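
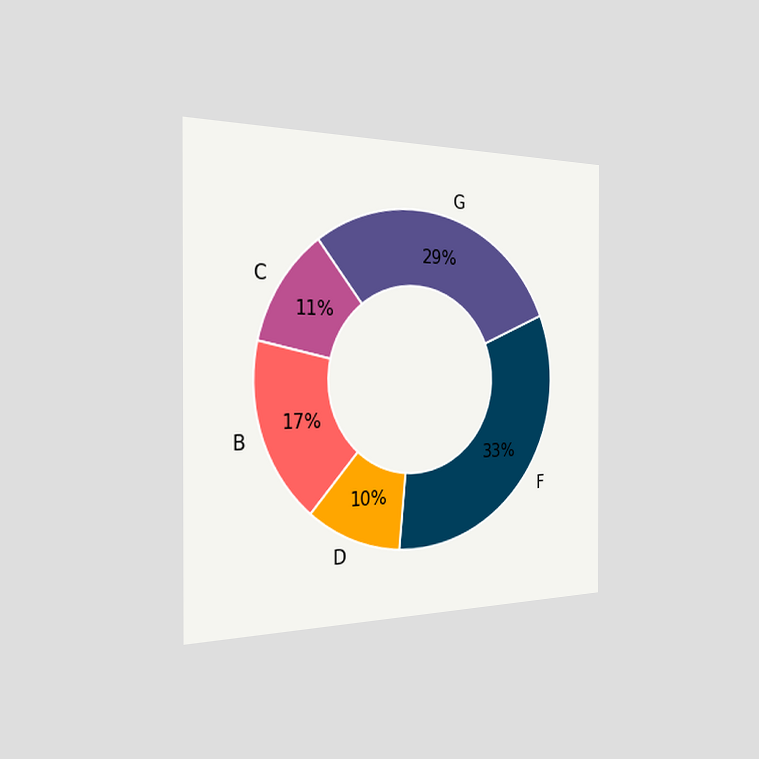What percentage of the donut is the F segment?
The chart is viewed slightly from the left. The F segment takes up 33% of the ring.

33%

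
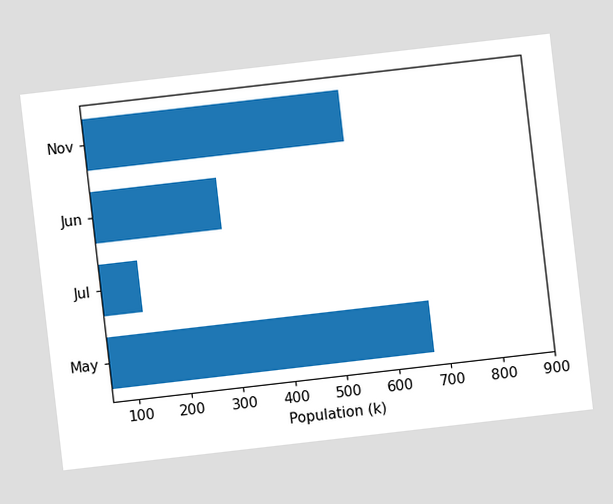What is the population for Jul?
126k

The chart is tilted about 7° counter-clockwise. Reading along the chart's x-axis, the Jul bar reaches 126k.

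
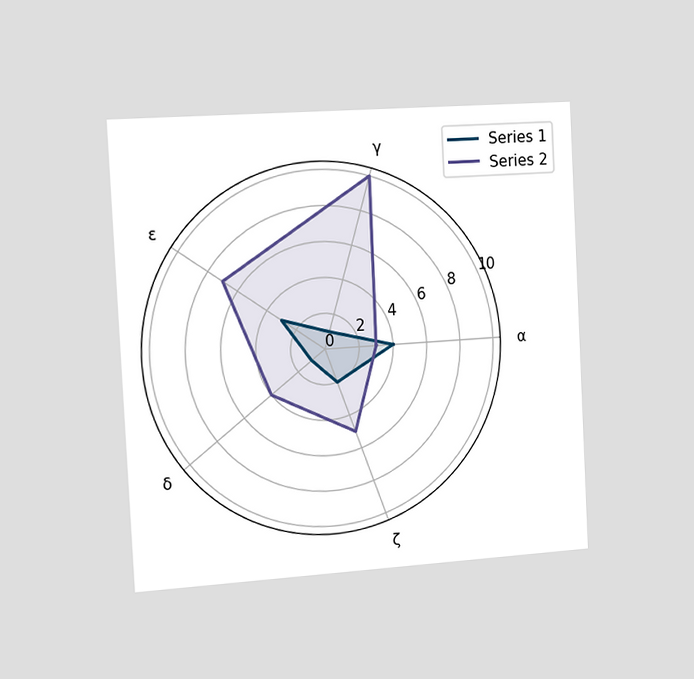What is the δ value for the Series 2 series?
The chart is tilted about 3° counter-clockwise and viewed slightly from the left. On the δ axis, Series 2 reaches 4.

4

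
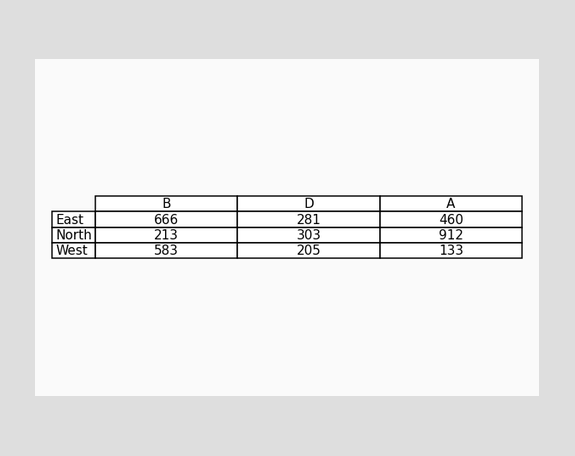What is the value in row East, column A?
460

The (East, A) cell reads 460.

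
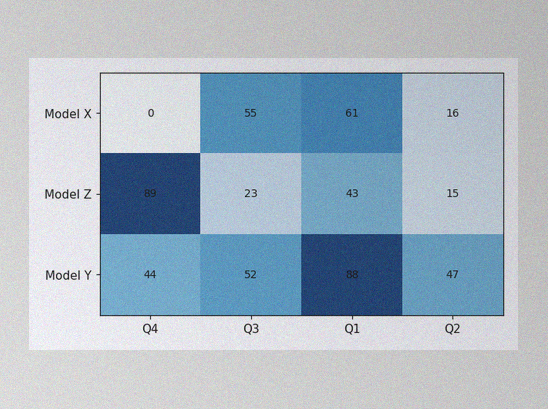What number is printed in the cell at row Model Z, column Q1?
43

The image has some photo noise and uneven lighting. The (Model Z, Q1) cell reads 43.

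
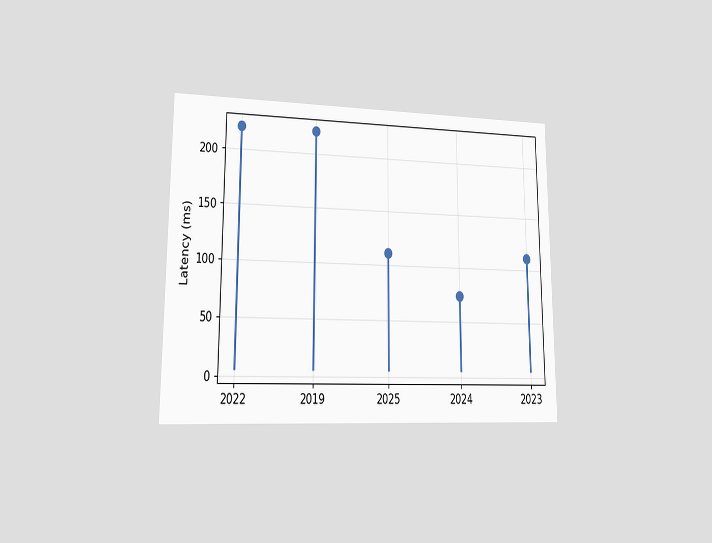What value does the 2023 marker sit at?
The chart is viewed at a slight angle. The 2023 marker sits at 111ms.

111ms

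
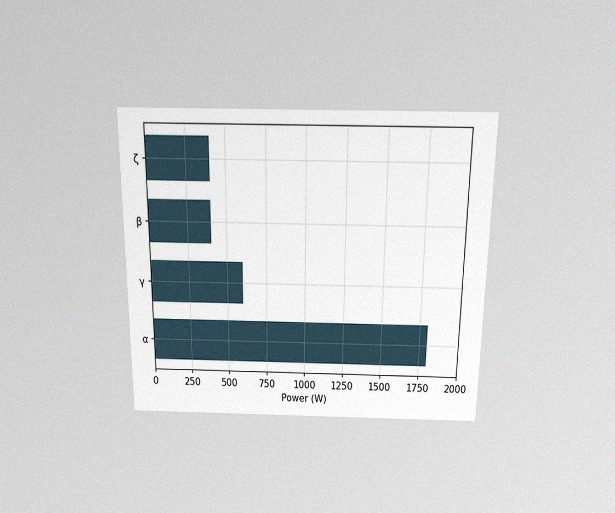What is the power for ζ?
The chart is viewed slightly from above, with some photo noise. Reading along the chart's x-axis, the ζ bar reaches 400W.

400W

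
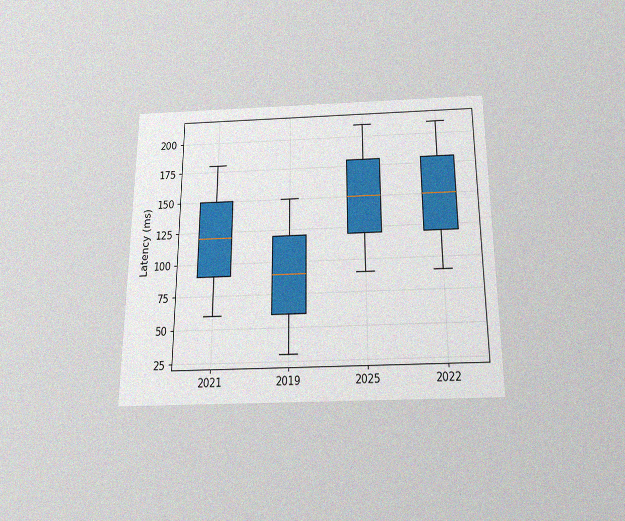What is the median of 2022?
150ms

The chart is viewed slightly from below, with some photo noise. The median line in the 2022 box sits at 150ms.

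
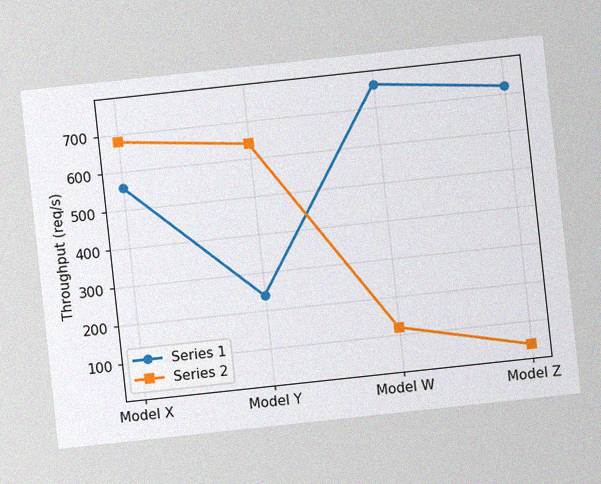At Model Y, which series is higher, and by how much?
Series 2, by 400req/s

The chart is tilted about 6° counter-clockwise, with some photo noise. At Model Y, Series 2 sits above the other line by 400req/s.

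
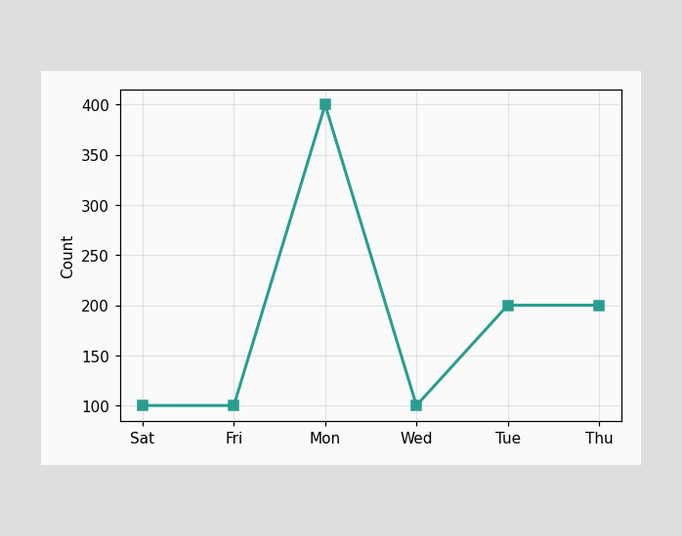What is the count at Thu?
200

At Thu, the line is at 200.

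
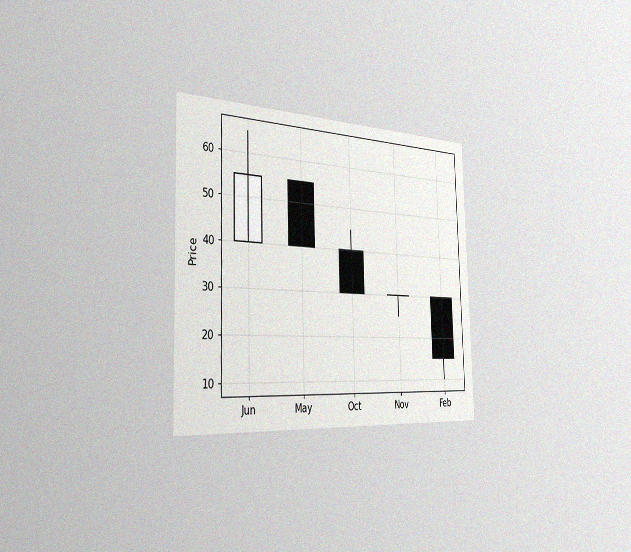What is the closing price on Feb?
15

The chart is viewed slightly from the left, with some photo noise. The Feb candle closes at 15.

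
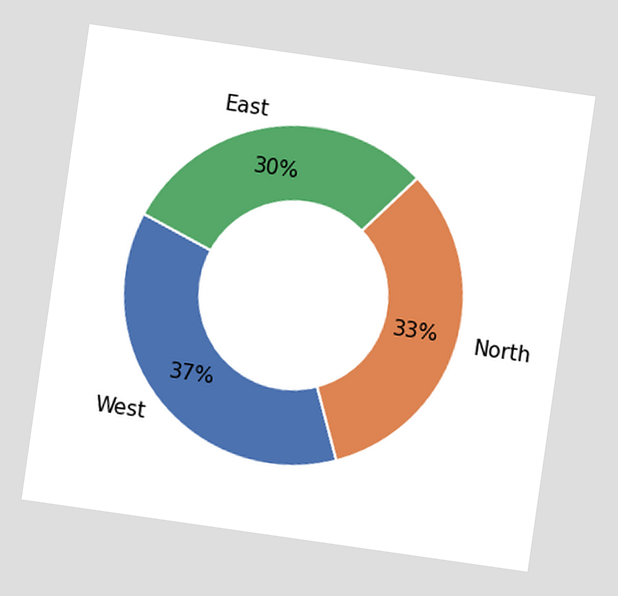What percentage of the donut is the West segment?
37%

The chart is tilted about 8° clockwise. The West segment takes up 37% of the ring.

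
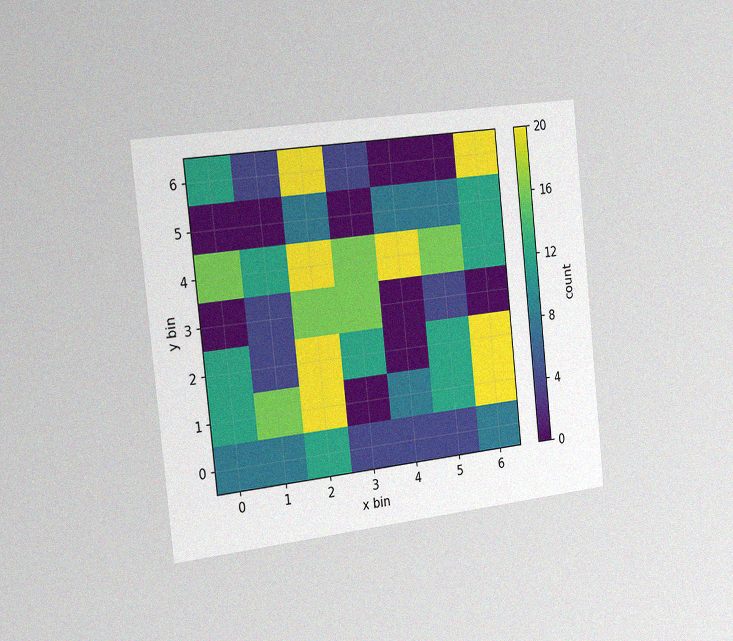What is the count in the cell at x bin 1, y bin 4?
12

The chart is tilted about 6° counter-clockwise and viewed slightly from the left, with some photo noise. Matching the cell (1, 4) against the colorbar gives 12.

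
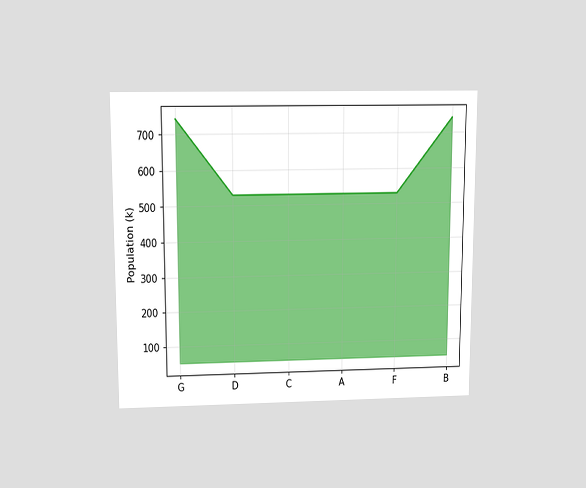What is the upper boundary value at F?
The chart is viewed slightly from above. At F the upper boundary is at 530k.

530k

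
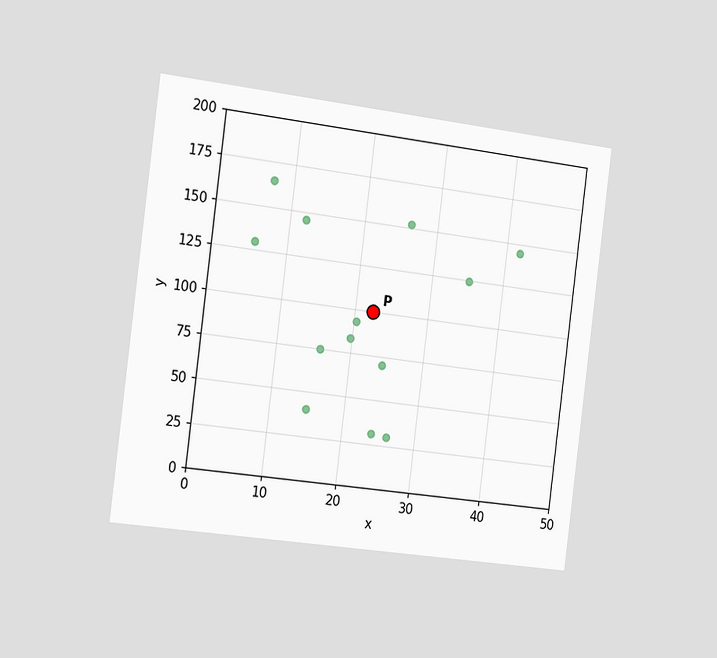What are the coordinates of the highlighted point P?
The chart is tilted about 7° clockwise and viewed slightly from the left. Following the gridlines from P to each axis, P sits at (22.5, 100).

(22.5, 100)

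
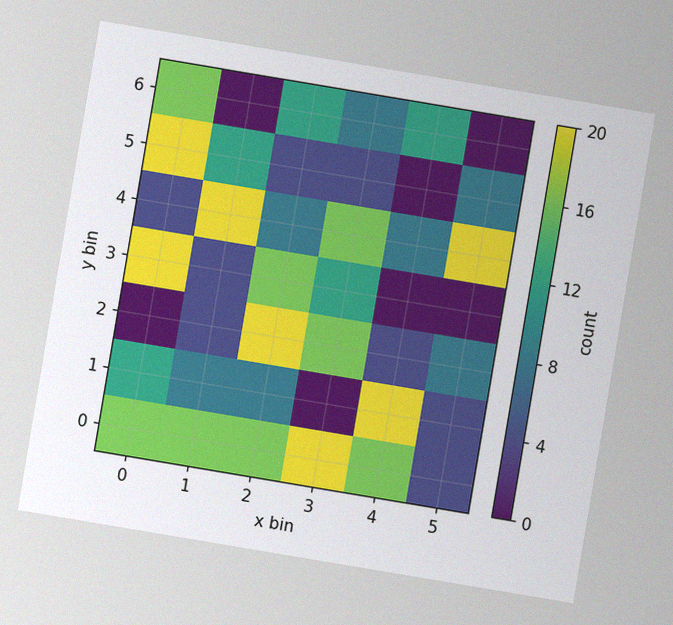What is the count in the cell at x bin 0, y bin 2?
The chart is tilted about 10° clockwise, with some photo noise. Matching the cell (0, 2) against the colorbar gives 0.

0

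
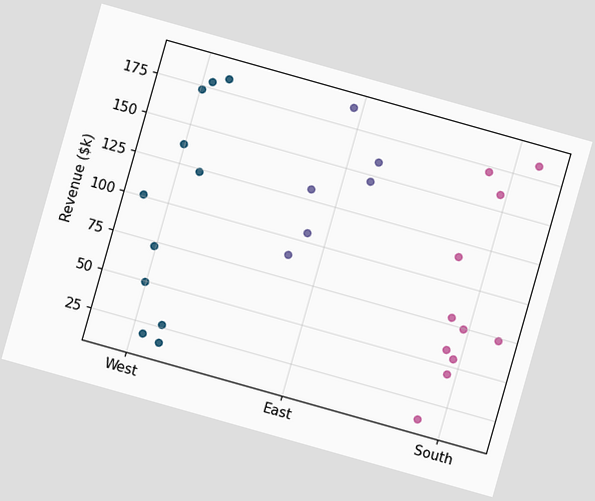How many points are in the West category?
The chart is tilted about 16° clockwise. Counting the markers in the West column gives 11.

11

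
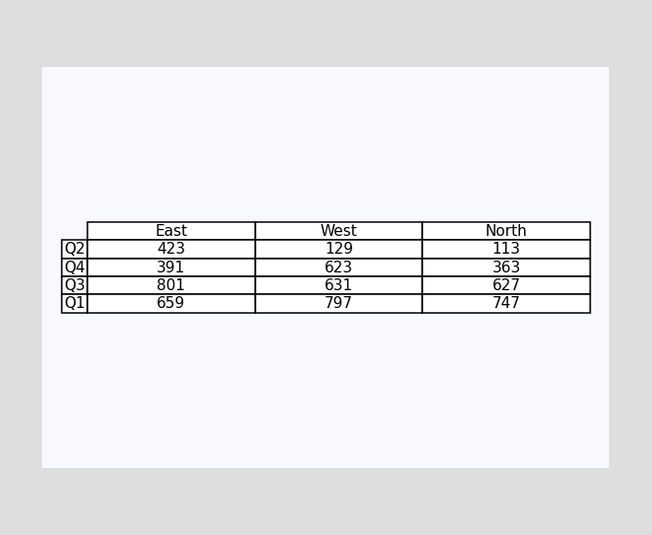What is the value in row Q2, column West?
The (Q2, West) cell reads 129.

129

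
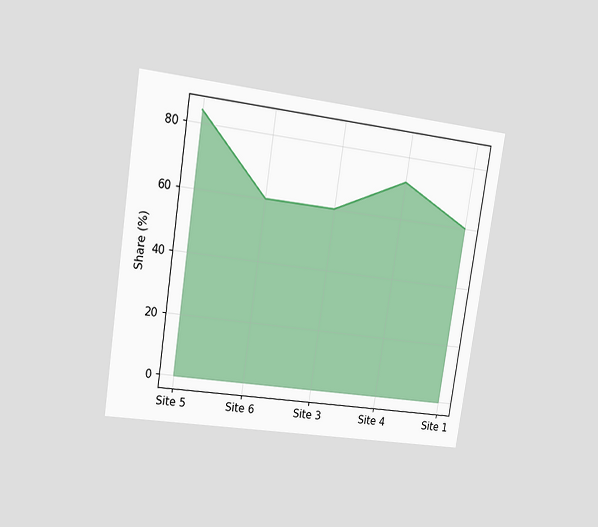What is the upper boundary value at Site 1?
60%

The chart is tilted about 8° clockwise and viewed at a slight angle. At Site 1 the upper boundary is at 60%.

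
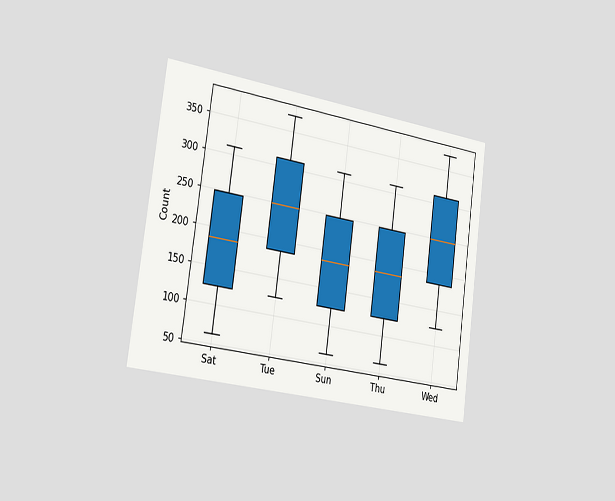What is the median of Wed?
248

The chart is tilted about 8° clockwise and viewed slightly from the left. The median line in the Wed box sits at 248.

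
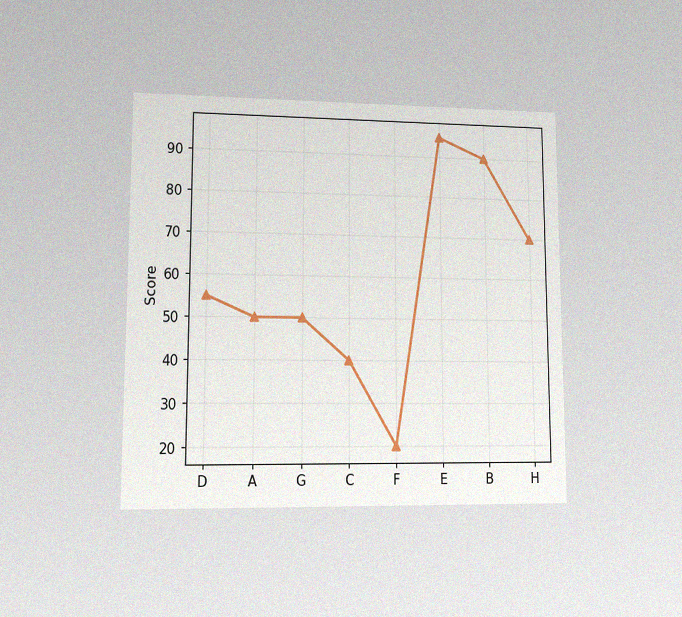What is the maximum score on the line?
The chart is viewed at a slight angle, with some photo noise. The highest point is at E, and reading across to the y-axis gives 95.

95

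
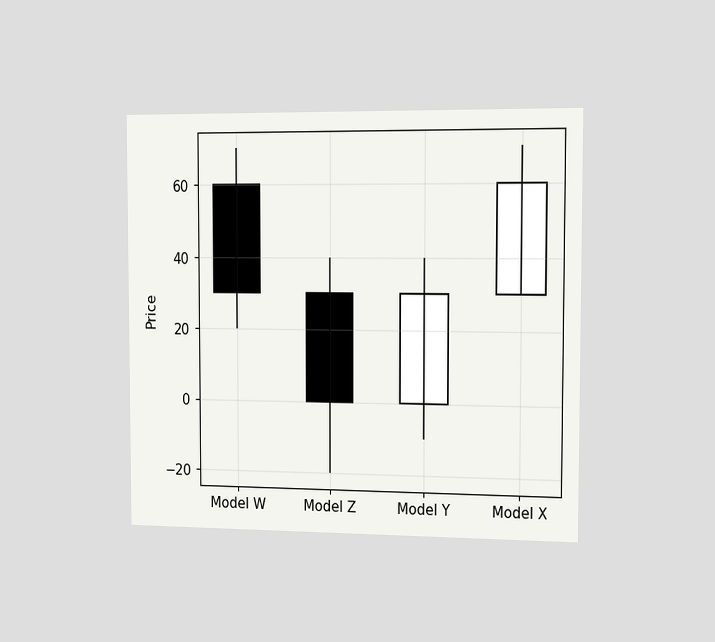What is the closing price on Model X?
60

The chart is viewed slightly from the right. The Model X candle closes at 60.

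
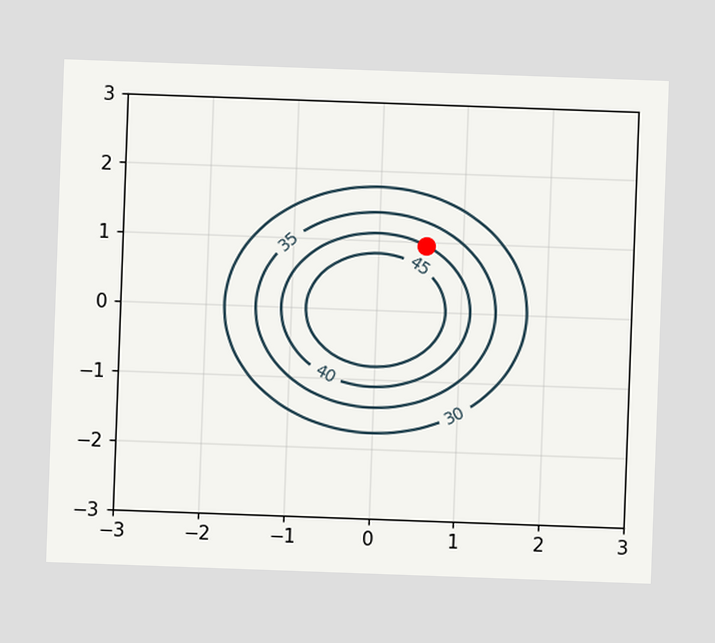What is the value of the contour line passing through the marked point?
The chart is tilted about 2° clockwise. The marked point sits on the contour labelled 40.

40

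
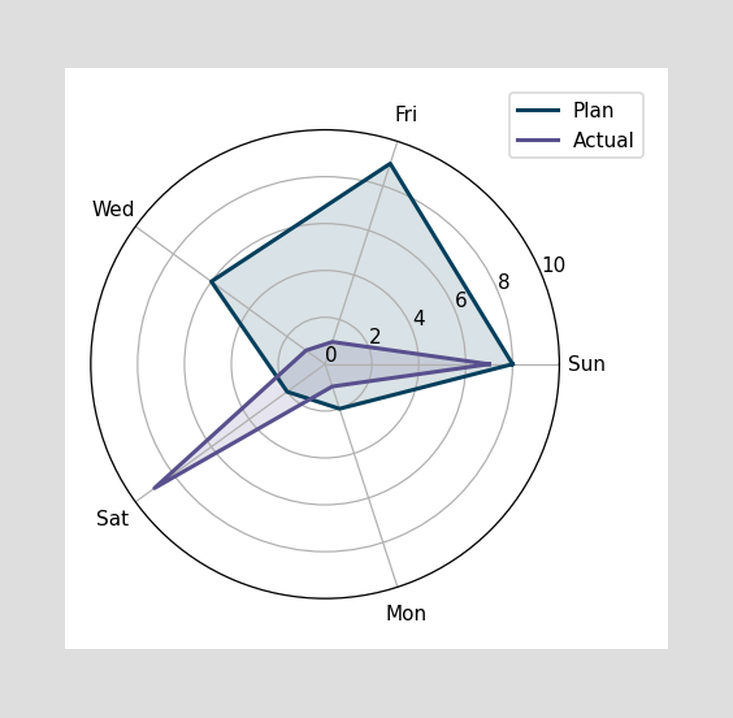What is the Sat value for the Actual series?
9

On the Sat axis, Actual reaches 9.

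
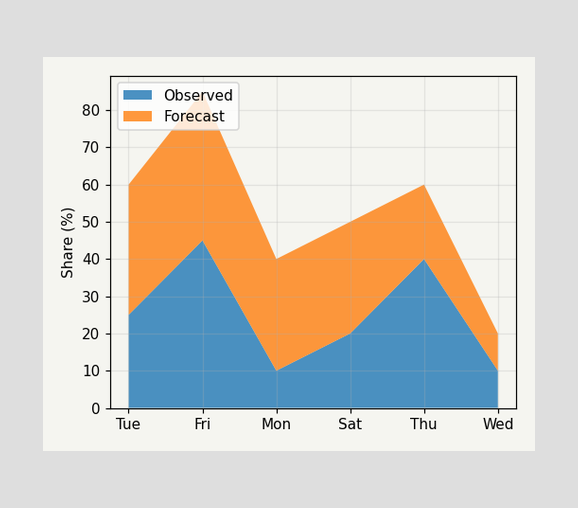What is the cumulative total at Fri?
85%

The stacked total at Fri reaches 85%.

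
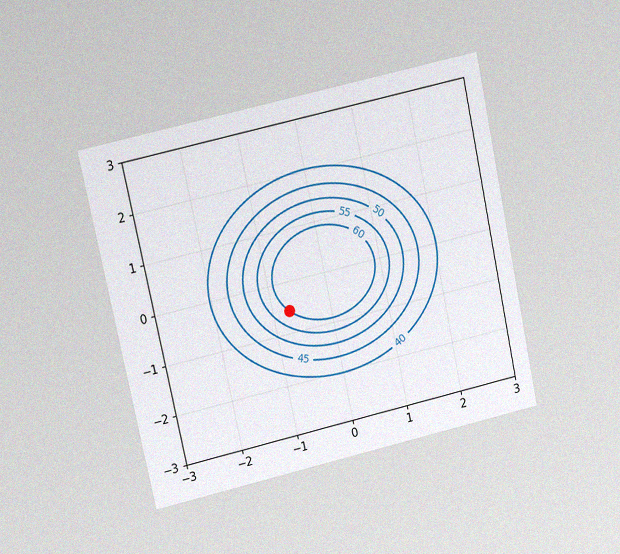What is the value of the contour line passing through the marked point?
The chart is tilted about 12° counter-clockwise and viewed at a slight angle, with some photo noise. The marked point sits on the contour labelled 60.

60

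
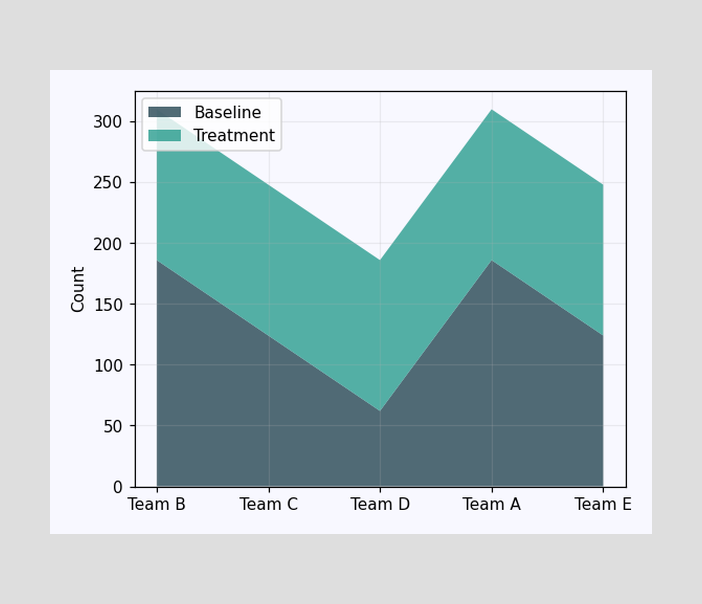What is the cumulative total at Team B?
The stacked total at Team B reaches 310.

310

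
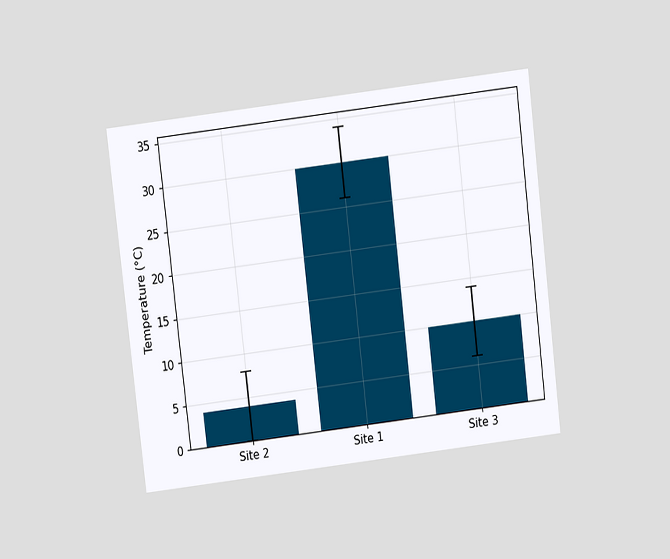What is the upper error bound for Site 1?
34°C

The chart is tilted about 7° counter-clockwise and viewed slightly from above. The Site 1 bar's upper whisker reaches 34°C.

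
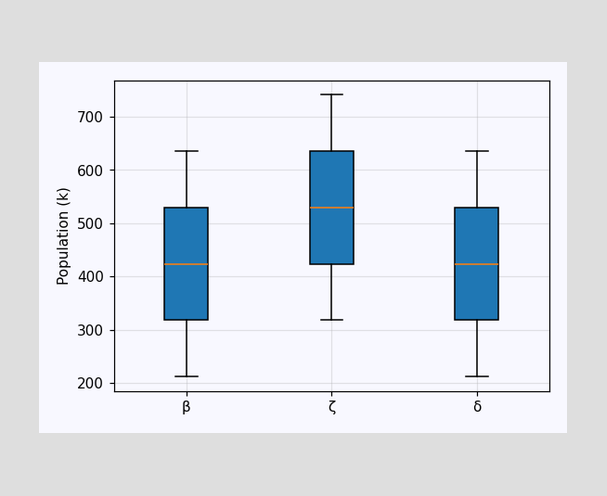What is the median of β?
The median line in the β box sits at 424k.

424k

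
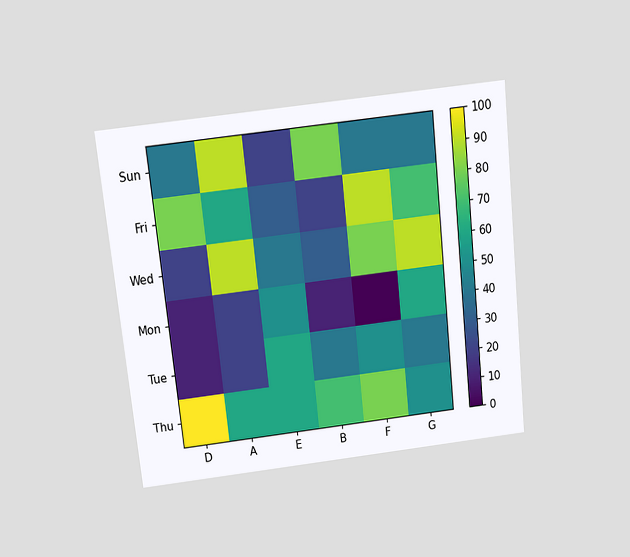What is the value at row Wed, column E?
40

The chart is tilted about 6° counter-clockwise and viewed slightly from above. Matching cell (Wed, E) against the colorbar gives 40.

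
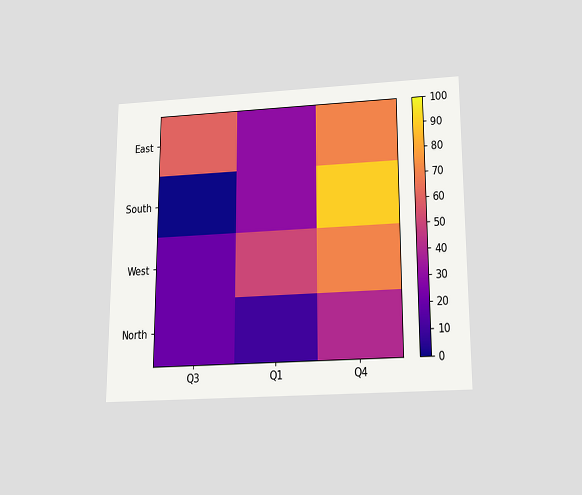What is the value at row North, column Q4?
40

The chart is viewed slightly from below. Matching cell (North, Q4) against the colorbar gives 40.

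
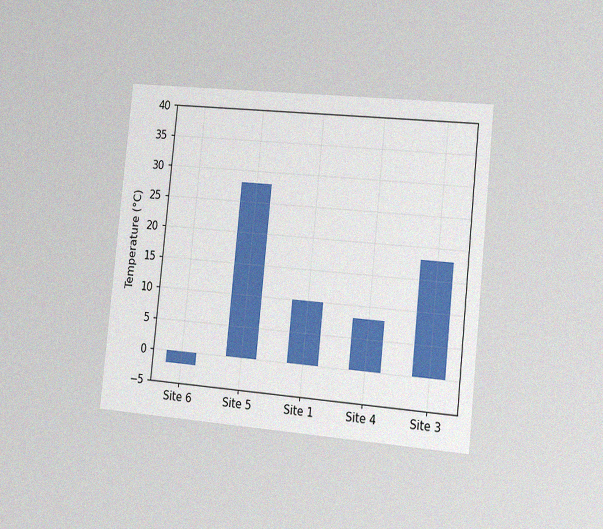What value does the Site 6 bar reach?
-2°C

The chart is tilted about 6° clockwise and viewed slightly from the right, with some photo noise. Reading along the chart's y-axis, the Site 6 bar reaches -2°C.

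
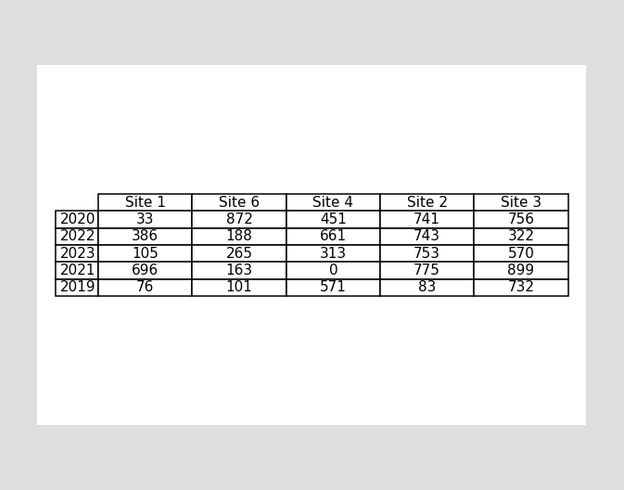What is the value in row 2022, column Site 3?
322

The (2022, Site 3) cell reads 322.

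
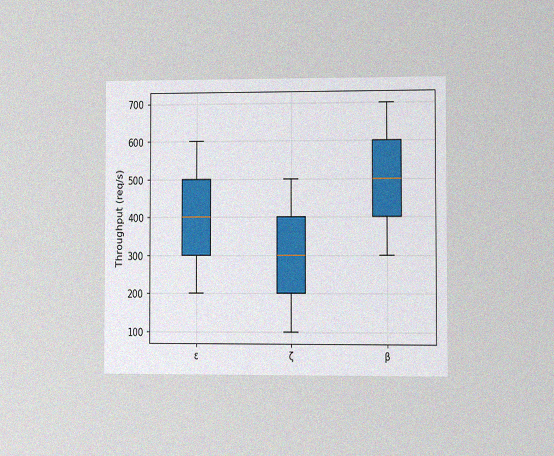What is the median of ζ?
The chart is viewed at a slight angle, with some photo noise. The median line in the ζ box sits at 300req/s.

300req/s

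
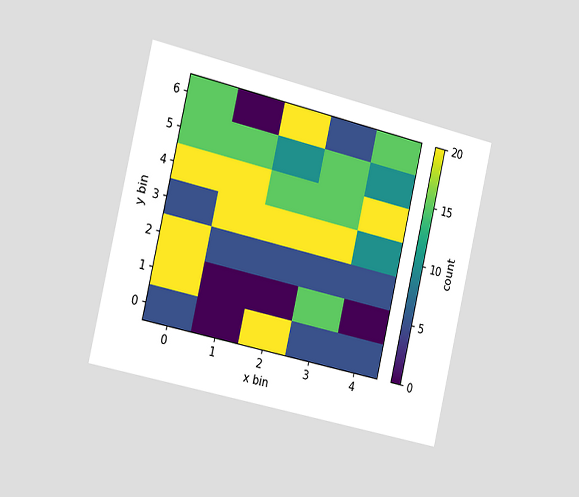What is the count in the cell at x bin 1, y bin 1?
0

The chart is tilted about 13° clockwise and viewed slightly from the left. Matching the cell (1, 1) against the colorbar gives 0.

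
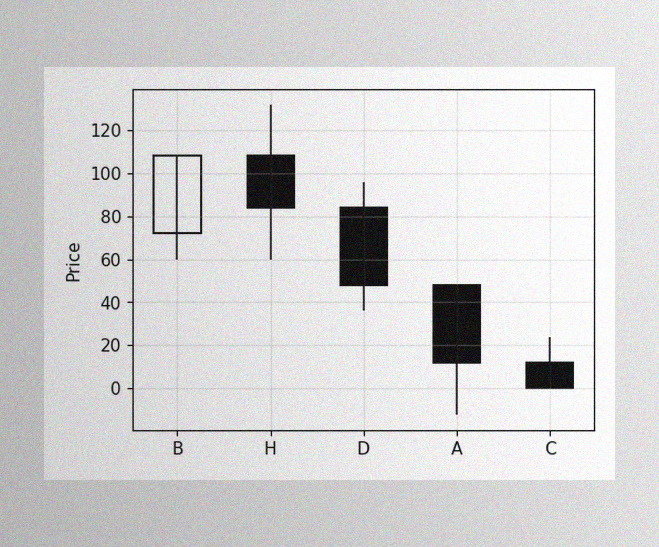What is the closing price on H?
The image has some photo noise and uneven lighting. The H candle closes at 84.

84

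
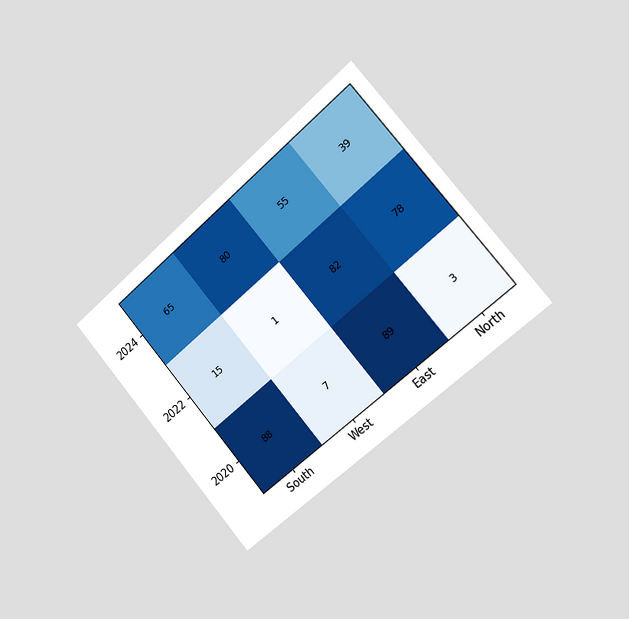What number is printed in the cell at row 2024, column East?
The chart is tilted about 41° counter-clockwise and viewed slightly from the right. The (2024, East) cell reads 55.

55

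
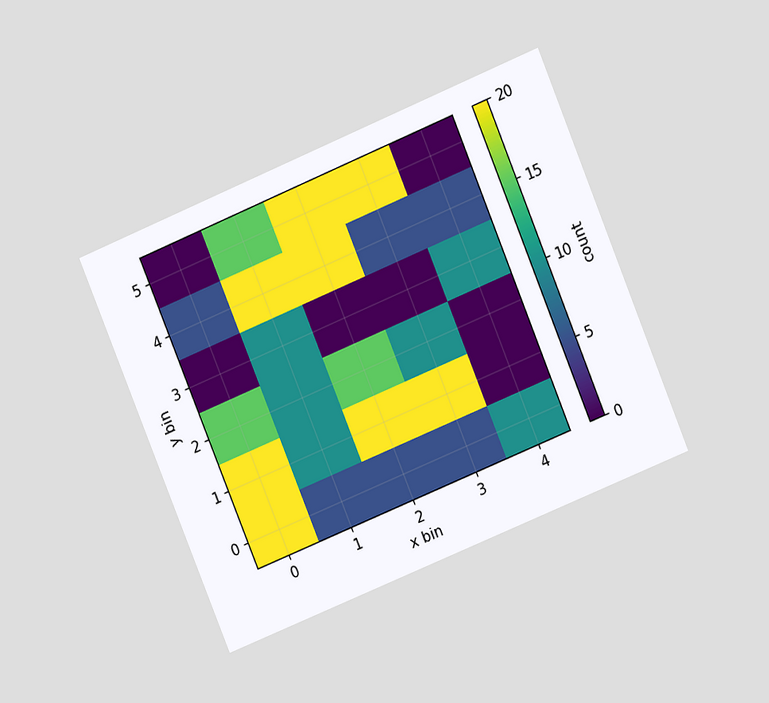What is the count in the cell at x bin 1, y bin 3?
10

The chart is tilted about 22° counter-clockwise and viewed at a slight angle. Matching the cell (1, 3) against the colorbar gives 10.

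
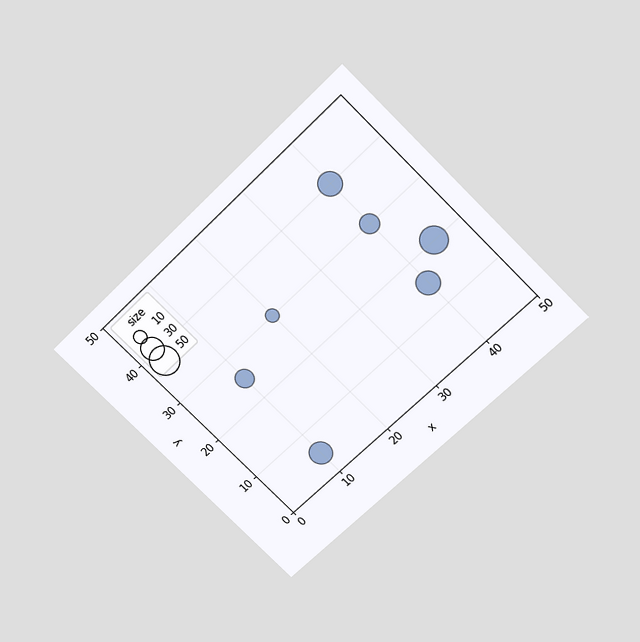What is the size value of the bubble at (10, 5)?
30

The chart is tilted about 45° counter-clockwise and viewed slightly from above. Matching the bubble at (10, 5) against the size legend gives 30.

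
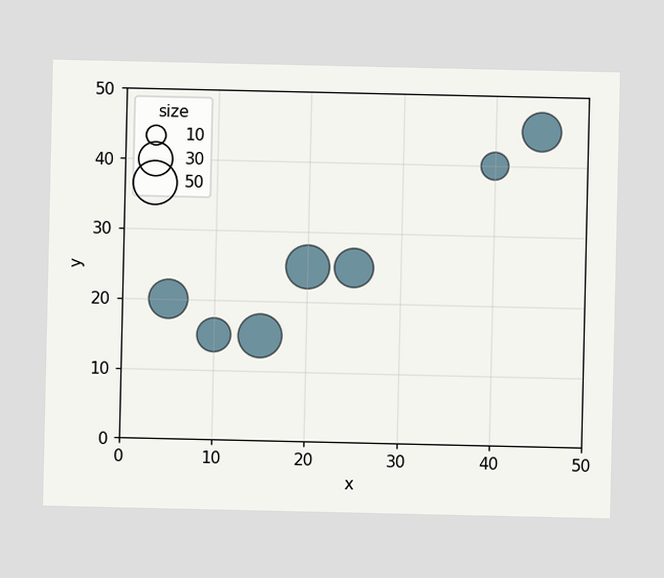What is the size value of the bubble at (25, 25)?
40

Matching the bubble at (25, 25) against the size legend gives 40.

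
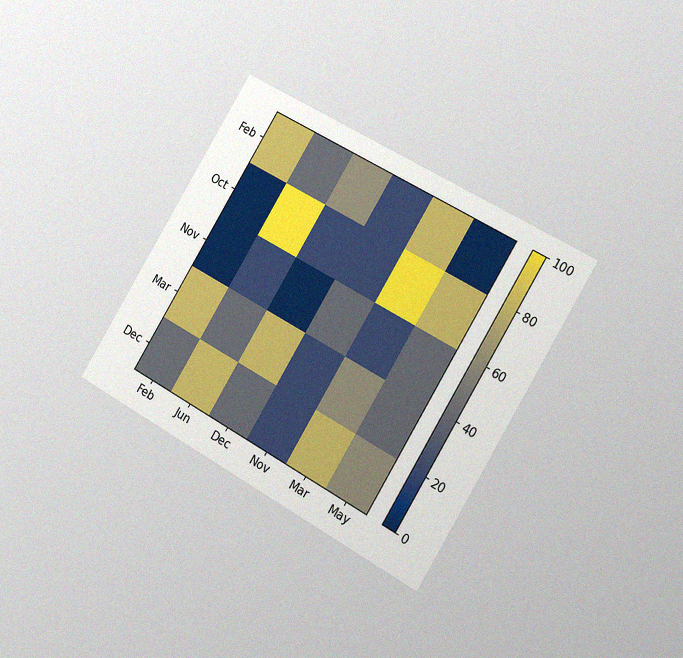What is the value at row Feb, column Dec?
60

The chart is tilted about 31° clockwise and viewed slightly from the right, with some photo noise. Matching cell (Feb, Dec) against the colorbar gives 60.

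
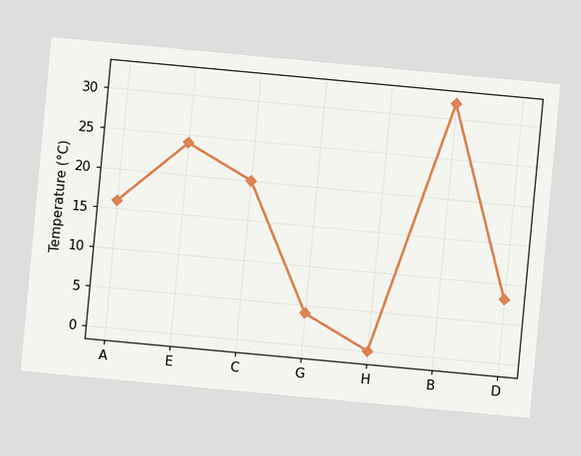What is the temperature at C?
The chart is tilted about 5° clockwise. At C, the line is at 20°C.

20°C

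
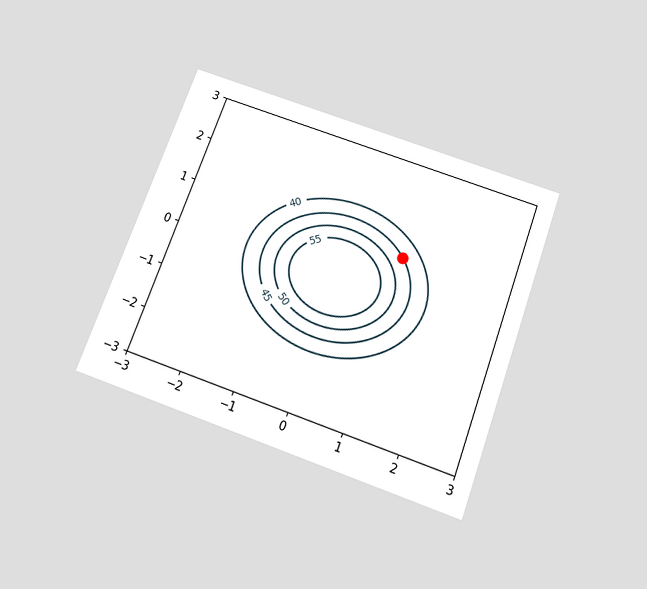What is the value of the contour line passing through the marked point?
The chart is tilted about 20° clockwise and viewed slightly from below. The marked point sits on the contour labelled 45.

45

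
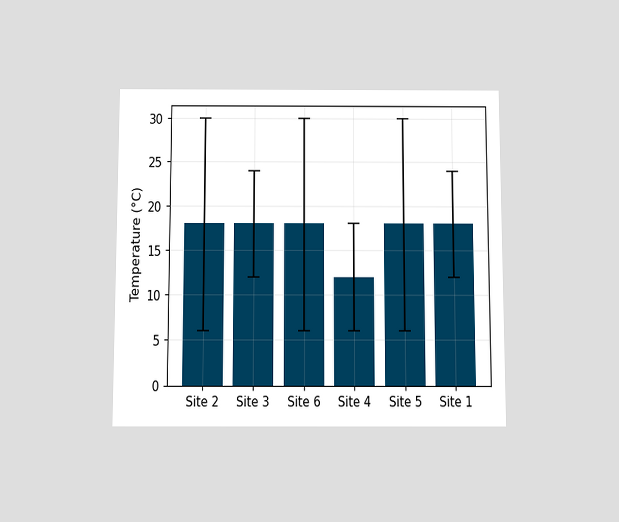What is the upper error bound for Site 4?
The chart is viewed slightly from below. The Site 4 bar's upper whisker reaches 18°C.

18°C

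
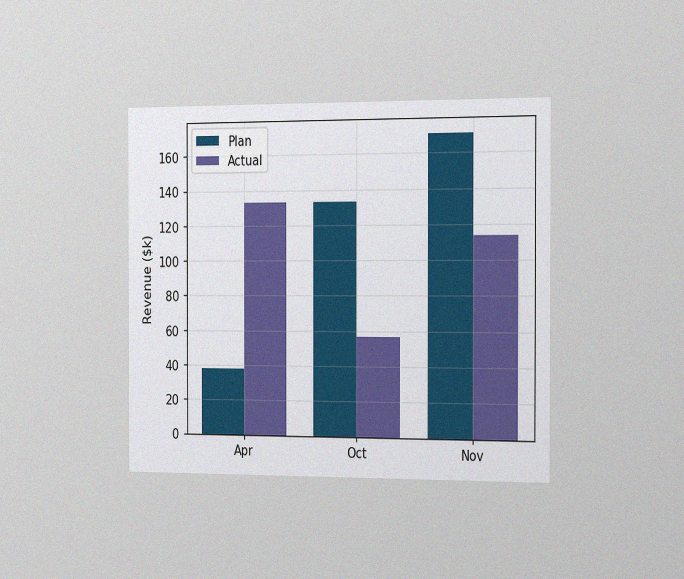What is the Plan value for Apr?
$38k

The chart is viewed slightly from the right, with some photo noise. The Plan bar at Apr reaches $38k on the y-axis.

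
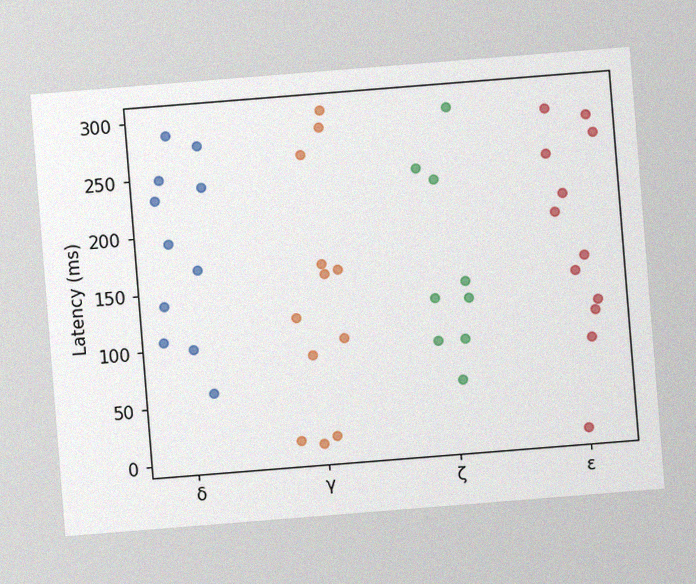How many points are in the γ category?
The chart is tilted about 5° counter-clockwise, with some photo noise. Counting the markers in the γ column gives 12.

12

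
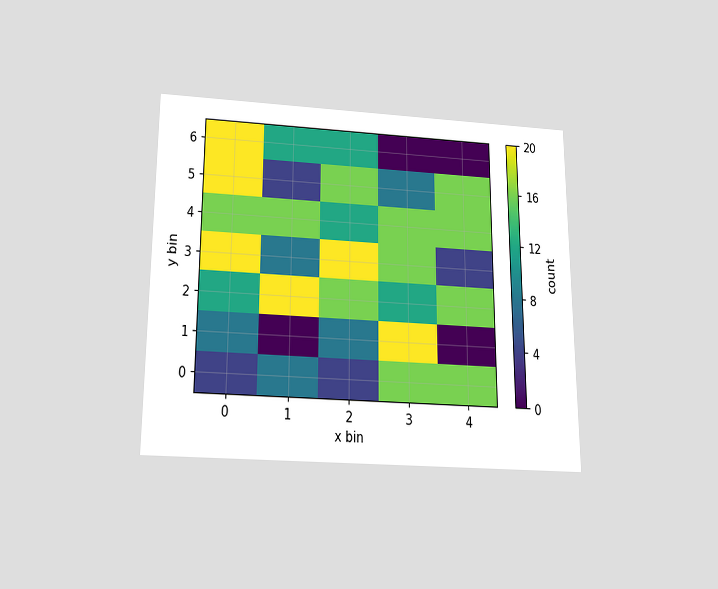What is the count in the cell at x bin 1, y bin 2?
20

The chart is viewed slightly from below. Matching the cell (1, 2) against the colorbar gives 20.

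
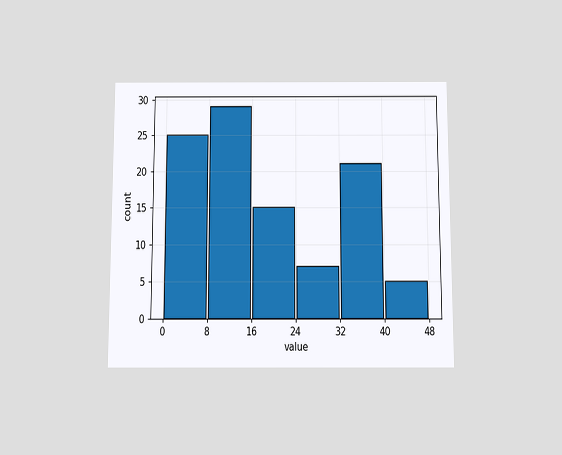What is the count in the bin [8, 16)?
29

The chart is viewed slightly from below. The [8, 16) bin has height 29.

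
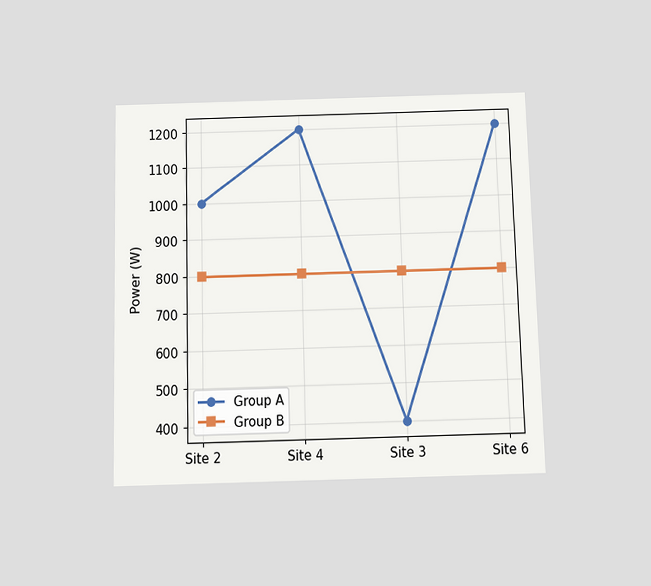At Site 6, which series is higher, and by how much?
The chart is viewed slightly from below. At Site 6, Group A sits above the other line by 400W.

Group A, by 400W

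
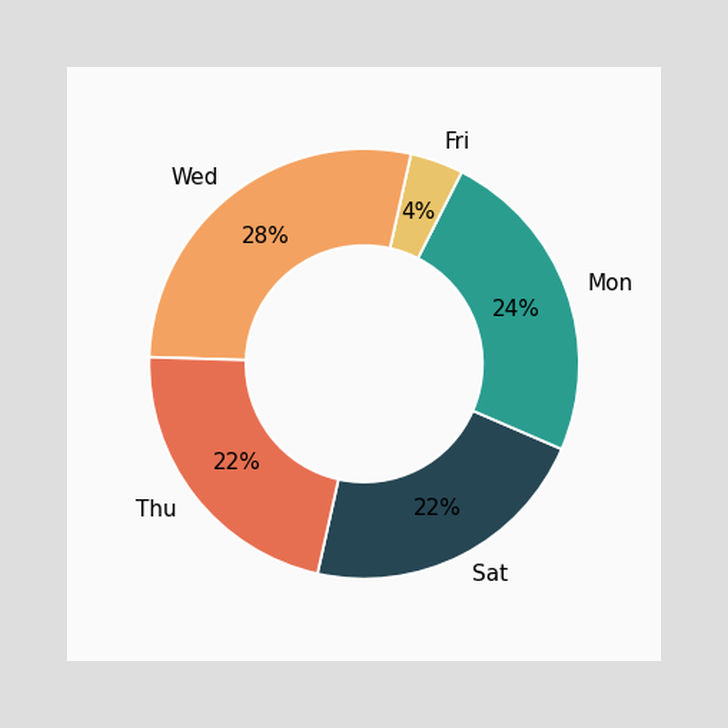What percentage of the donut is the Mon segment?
24%

The Mon segment takes up 24% of the ring.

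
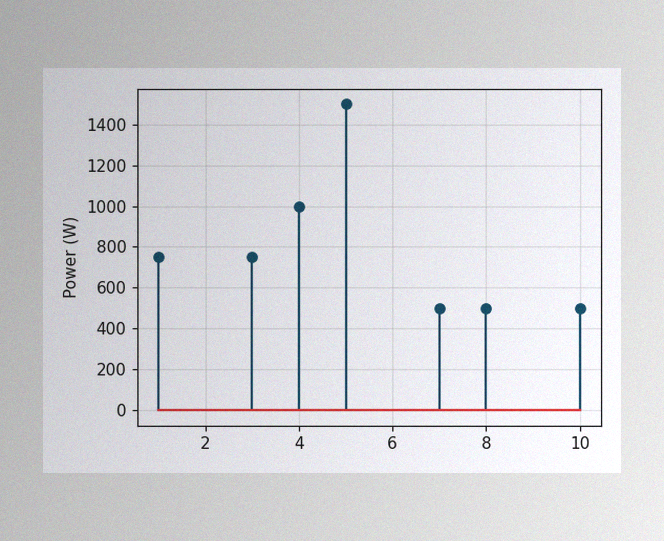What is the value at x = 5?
The image has some photo noise and uneven lighting. The stem at x=5 reaches 1500W.

1500W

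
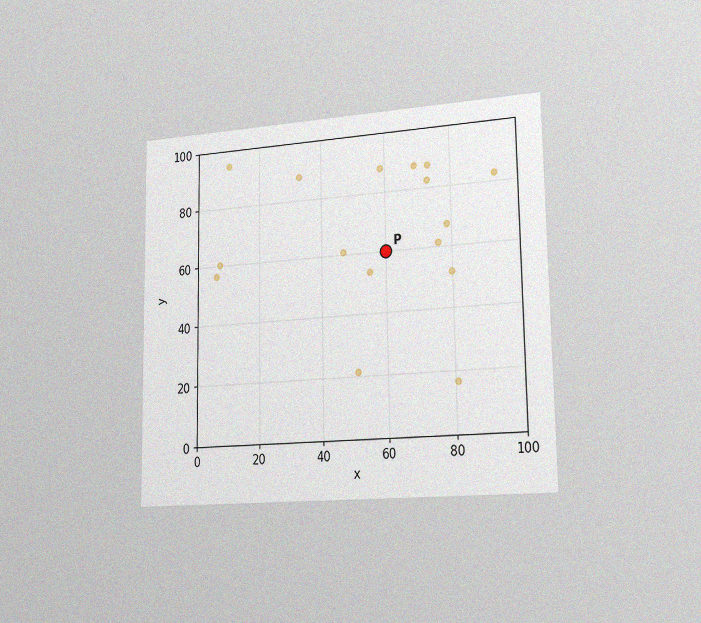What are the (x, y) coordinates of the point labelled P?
The chart is viewed slightly from the right, with some photo noise. Following the gridlines from P to each axis, P sits at (60, 60).

(60, 60)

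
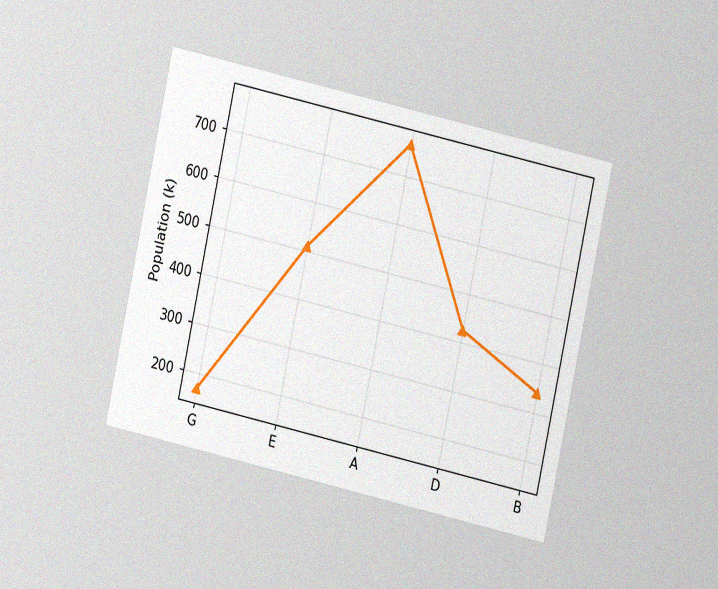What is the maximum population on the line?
The chart is tilted about 12° clockwise and viewed at a slight angle, with some photo noise. The highest point is at A, and reading across to the y-axis gives 765k.

765k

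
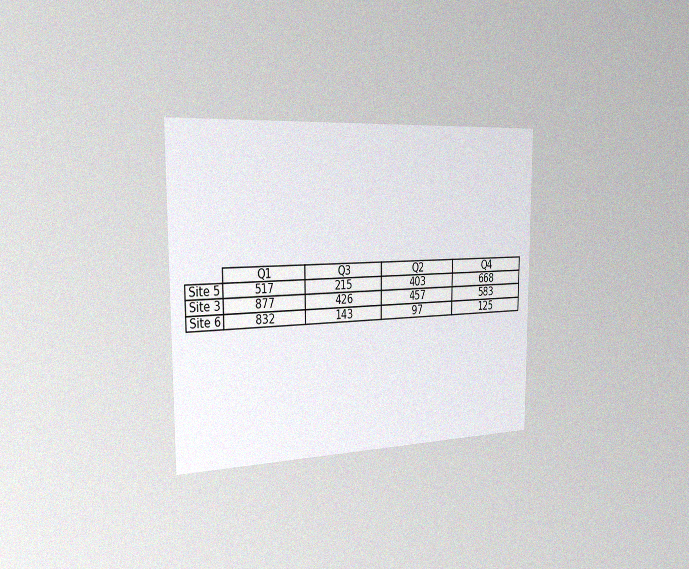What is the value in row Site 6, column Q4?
The chart is viewed slightly from the left, with some photo noise. The (Site 6, Q4) cell reads 125.

125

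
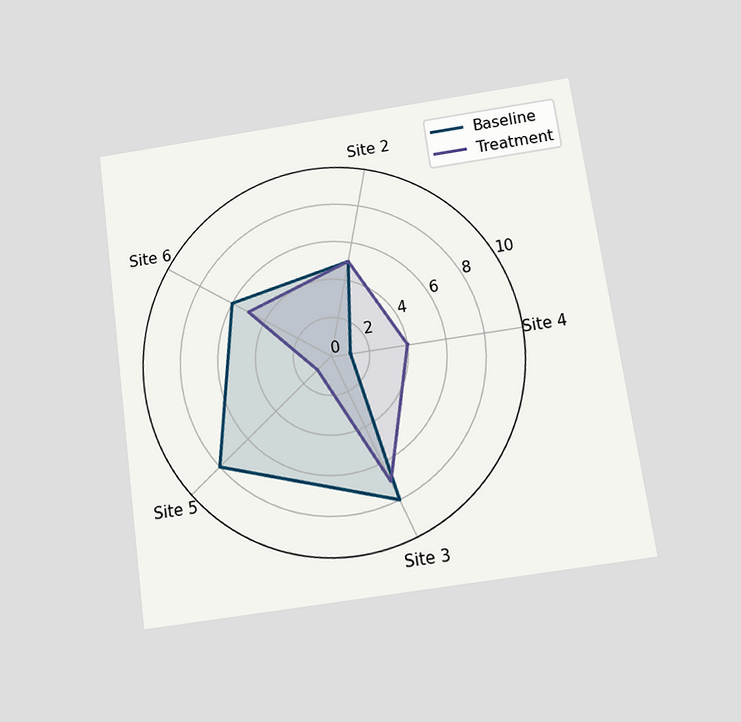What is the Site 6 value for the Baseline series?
6

The chart is tilted about 8° counter-clockwise and viewed slightly from below. On the Site 6 axis, Baseline reaches 6.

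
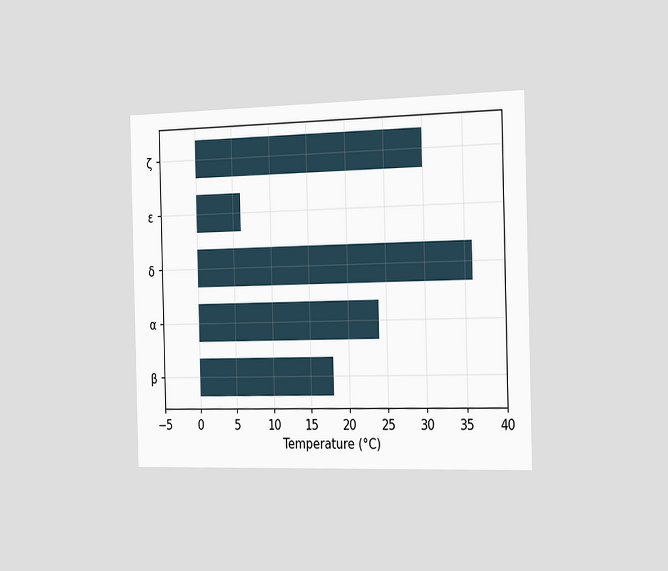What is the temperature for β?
The chart is viewed slightly from the right. Reading along the chart's x-axis, the β bar reaches 18°C.

18°C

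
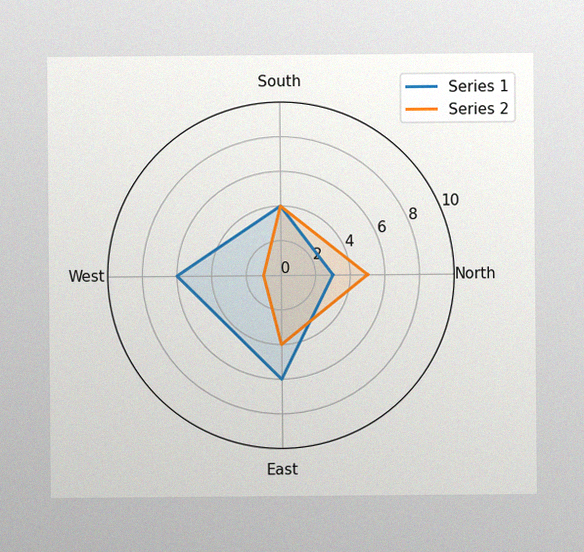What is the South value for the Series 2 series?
4

The image has some photo noise and uneven lighting. On the South axis, Series 2 reaches 4.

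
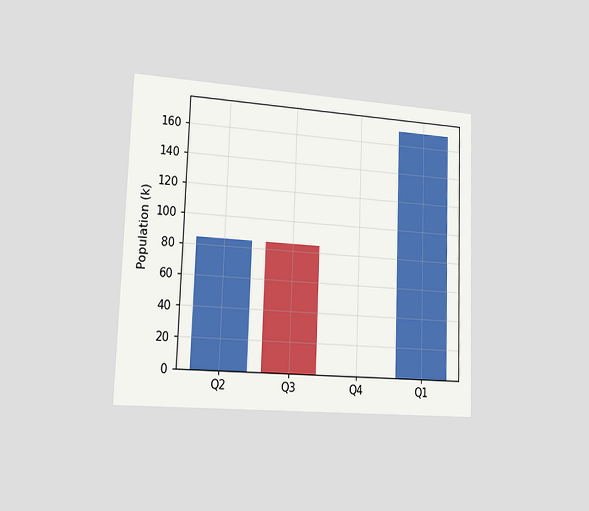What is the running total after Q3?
The chart is tilted about 2° clockwise and viewed slightly from the left. After Q3 the running total reaches 0k.

0k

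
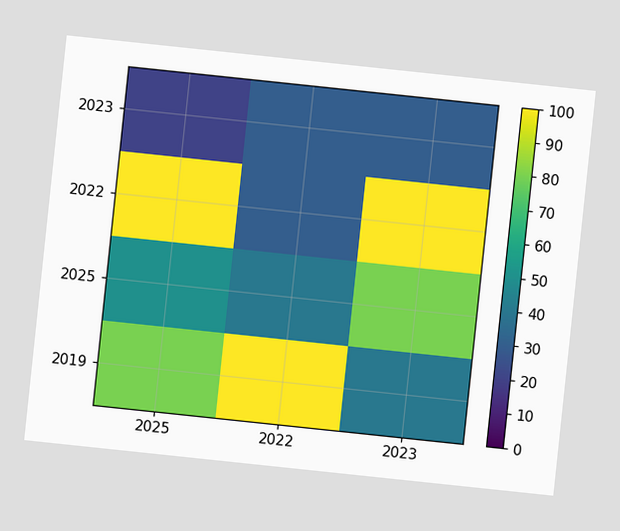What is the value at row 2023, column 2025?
The chart is tilted about 6° clockwise. Matching cell (2023, 2025) against the colorbar gives 20.

20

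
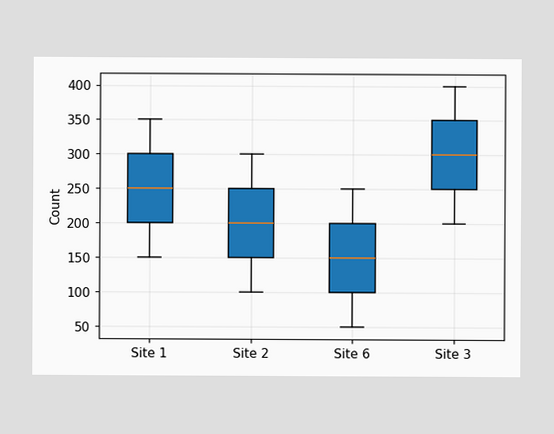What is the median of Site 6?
The median line in the Site 6 box sits at 150.

150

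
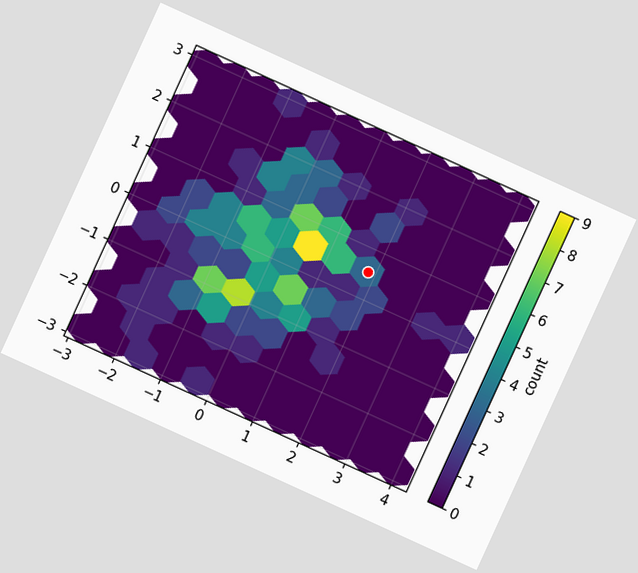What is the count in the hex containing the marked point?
The chart is tilted about 25° clockwise. The marked hex reads 3 on the colorbar.

3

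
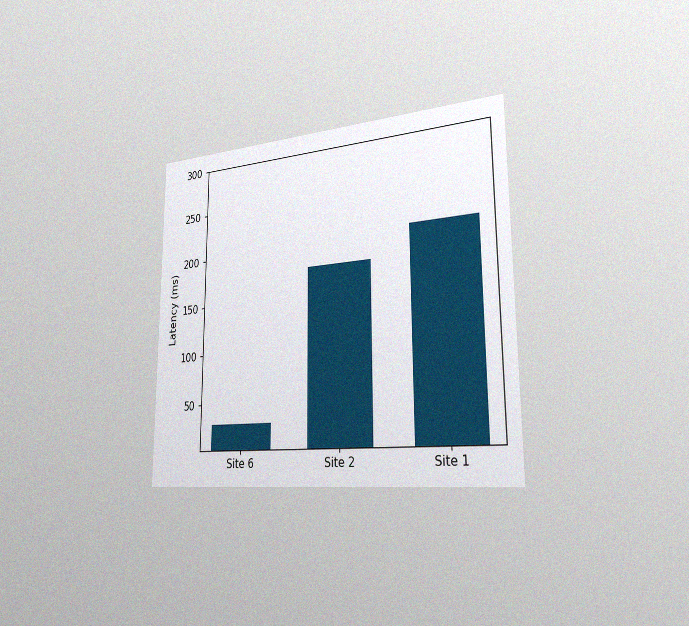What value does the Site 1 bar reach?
The chart is viewed slightly from the right, with some photo noise. Reading along the chart's y-axis, the Site 1 bar reaches 210ms.

210ms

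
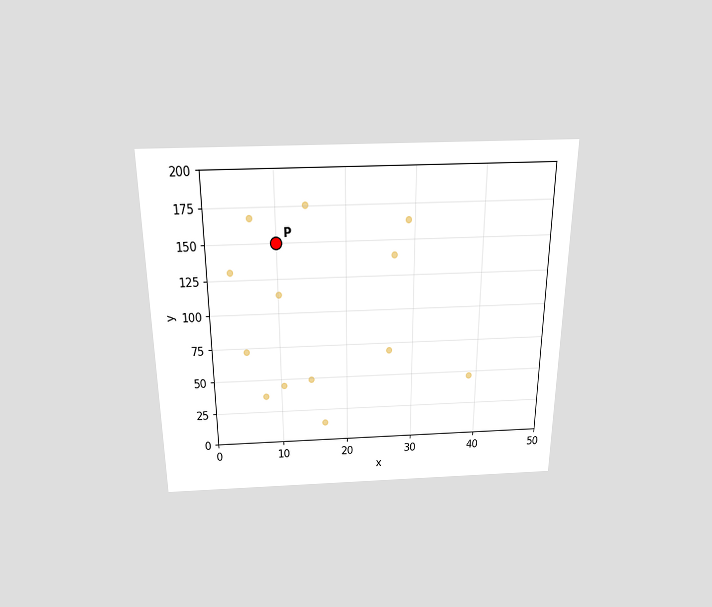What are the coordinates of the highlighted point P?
The chart is viewed slightly from above. Following the gridlines from P to each axis, P sits at (10, 150).

(10, 150)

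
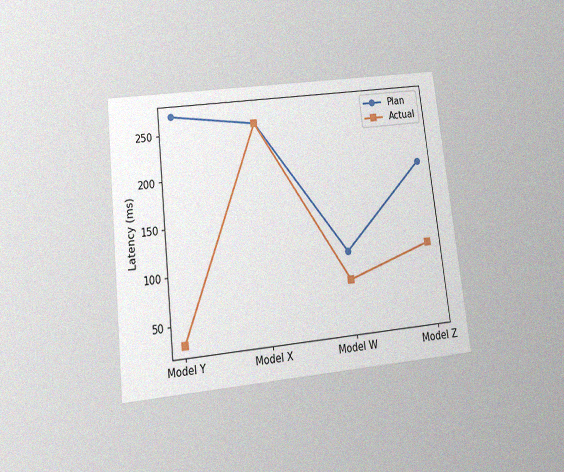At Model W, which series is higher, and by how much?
The chart is tilted about 6° counter-clockwise and viewed at a slight angle, with some photo noise. At Model W, Plan sits above the other line by 30ms.

Plan, by 30ms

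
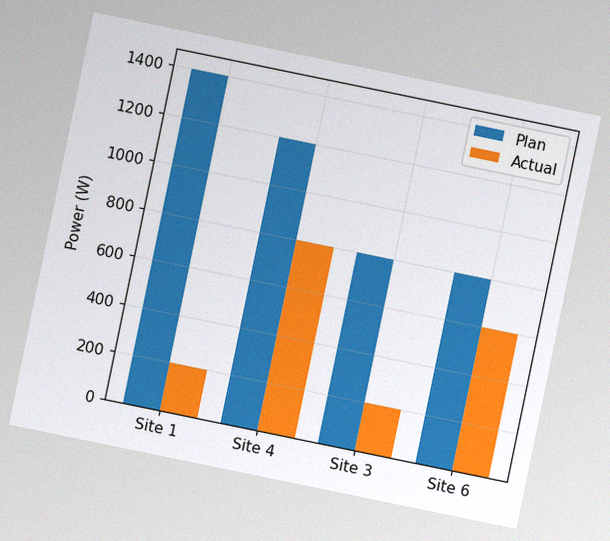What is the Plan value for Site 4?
The chart is tilted about 12° clockwise, with some photo noise. The Plan bar at Site 4 reaches 1200W on the y-axis.

1200W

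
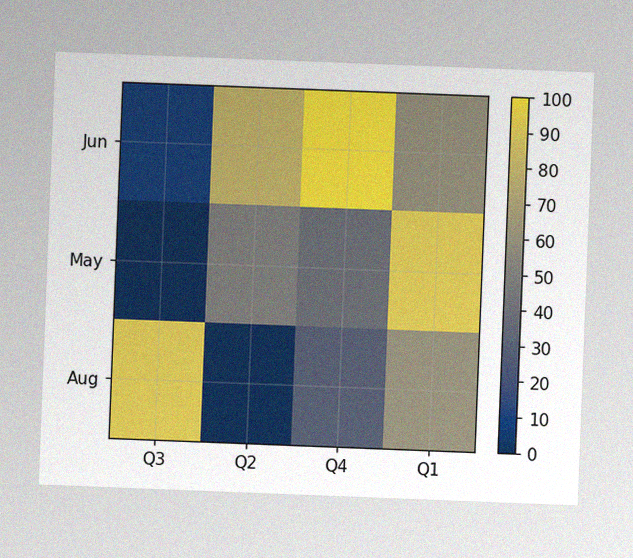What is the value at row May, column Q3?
0

The chart is tilted about 2° clockwise, with some photo noise. Matching cell (May, Q3) against the colorbar gives 0.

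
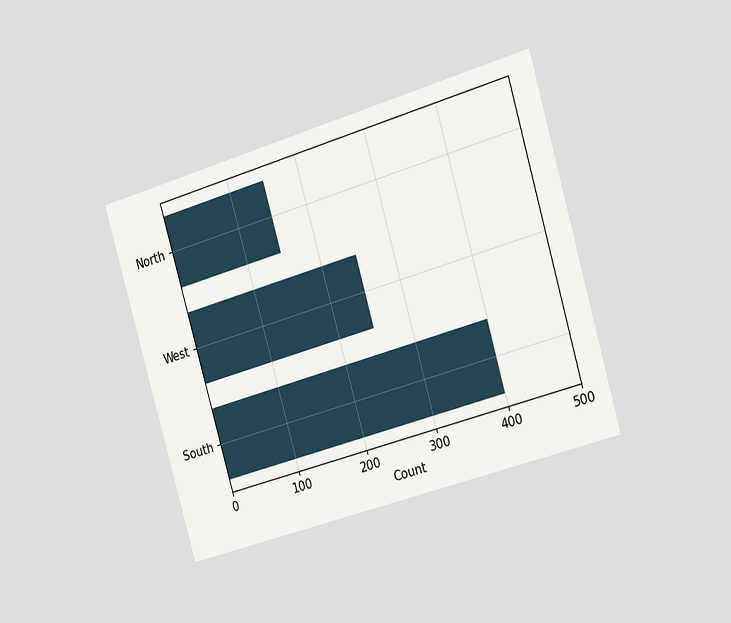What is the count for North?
The chart is tilted about 16° counter-clockwise and viewed slightly from the right. Reading along the chart's x-axis, the North bar reaches 150.

150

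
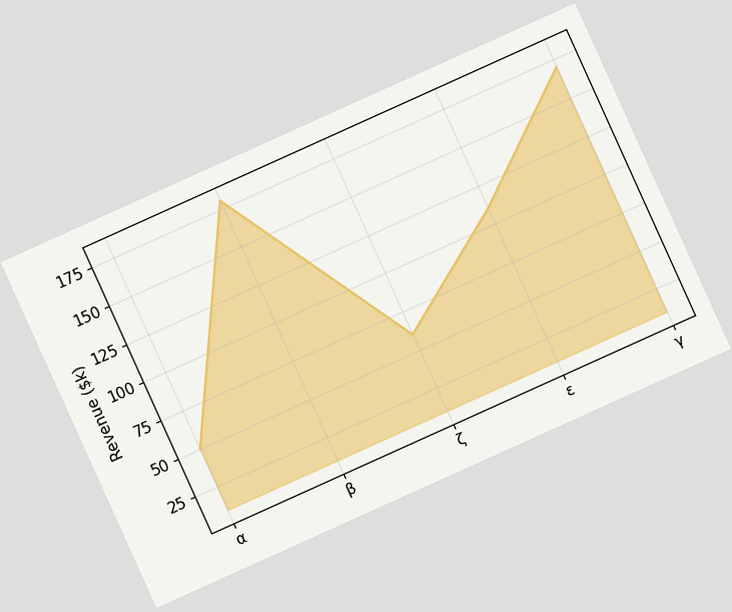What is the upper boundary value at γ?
$170k

The chart is tilted about 24° counter-clockwise. At γ the upper boundary is at $170k.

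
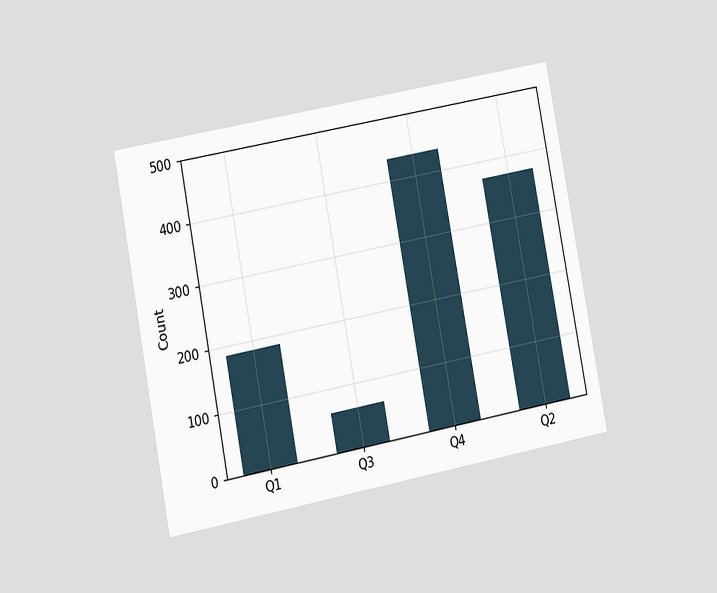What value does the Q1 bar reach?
186

The chart is tilted about 11° counter-clockwise and viewed at a slight angle. Reading along the chart's y-axis, the Q1 bar reaches 186.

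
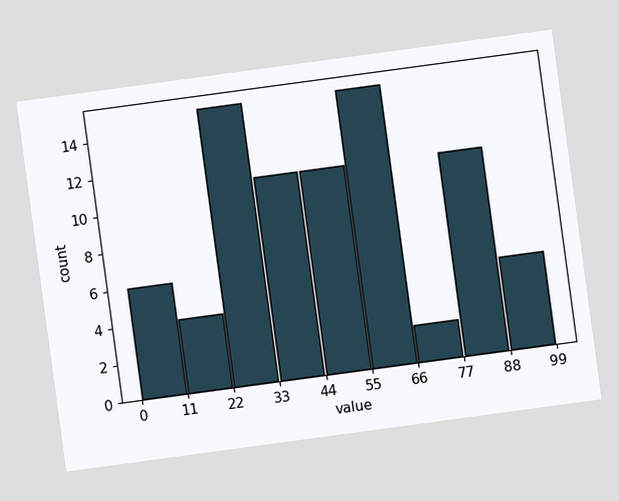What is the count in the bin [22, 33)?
The chart is tilted about 8° counter-clockwise. The [22, 33) bin has height 15.

15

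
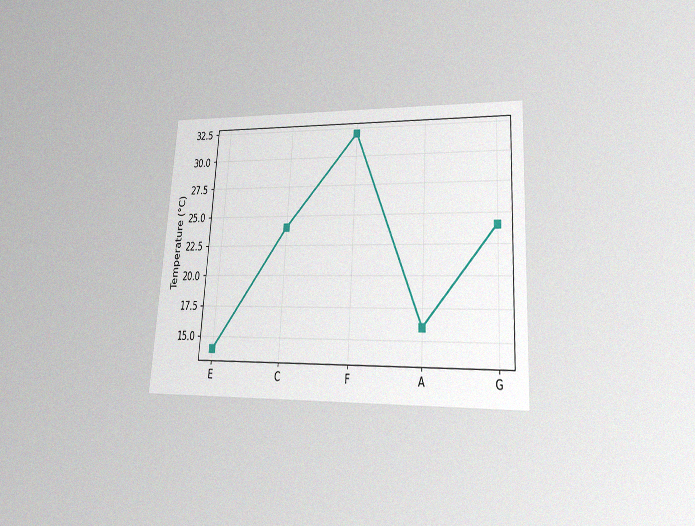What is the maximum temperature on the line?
32°C

The chart is tilted about 4° clockwise and viewed at a slight angle, with some photo noise. The highest point is at F, and reading across to the y-axis gives 32°C.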